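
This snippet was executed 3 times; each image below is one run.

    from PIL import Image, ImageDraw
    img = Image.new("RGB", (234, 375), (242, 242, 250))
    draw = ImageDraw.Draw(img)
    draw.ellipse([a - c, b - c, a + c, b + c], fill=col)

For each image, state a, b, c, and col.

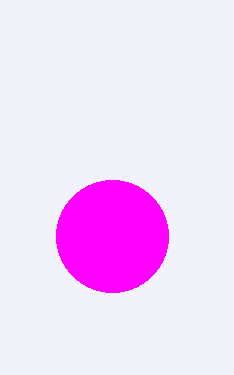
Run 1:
a = 112, b = 236, c = 56, col = 'magenta'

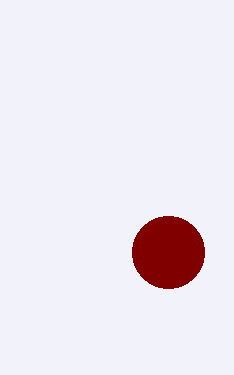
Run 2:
a = 168
b = 252
c = 36
col = 'maroon'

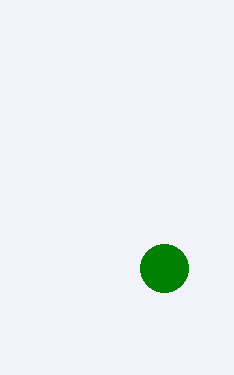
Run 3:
a = 164, b = 268, c = 24, col = 'green'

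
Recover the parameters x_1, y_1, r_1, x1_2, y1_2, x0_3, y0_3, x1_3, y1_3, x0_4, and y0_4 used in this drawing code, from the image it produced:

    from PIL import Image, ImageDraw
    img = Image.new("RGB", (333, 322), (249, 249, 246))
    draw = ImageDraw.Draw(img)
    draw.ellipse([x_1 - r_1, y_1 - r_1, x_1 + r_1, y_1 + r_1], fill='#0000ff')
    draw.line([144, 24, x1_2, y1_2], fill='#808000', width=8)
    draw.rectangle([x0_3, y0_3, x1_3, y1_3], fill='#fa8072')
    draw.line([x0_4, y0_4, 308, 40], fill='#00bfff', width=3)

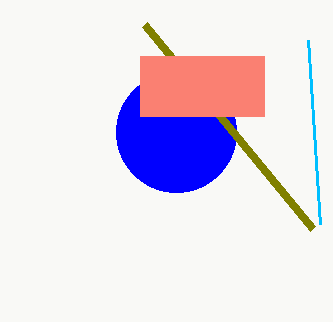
x_1 = 176; y_1 = 132; r_1 = 60; x1_2 = 312; y1_2 = 228; x0_3 = 140; y0_3 = 56; x1_3 = 264; y1_3 = 116; x0_4 = 320; y0_4 = 224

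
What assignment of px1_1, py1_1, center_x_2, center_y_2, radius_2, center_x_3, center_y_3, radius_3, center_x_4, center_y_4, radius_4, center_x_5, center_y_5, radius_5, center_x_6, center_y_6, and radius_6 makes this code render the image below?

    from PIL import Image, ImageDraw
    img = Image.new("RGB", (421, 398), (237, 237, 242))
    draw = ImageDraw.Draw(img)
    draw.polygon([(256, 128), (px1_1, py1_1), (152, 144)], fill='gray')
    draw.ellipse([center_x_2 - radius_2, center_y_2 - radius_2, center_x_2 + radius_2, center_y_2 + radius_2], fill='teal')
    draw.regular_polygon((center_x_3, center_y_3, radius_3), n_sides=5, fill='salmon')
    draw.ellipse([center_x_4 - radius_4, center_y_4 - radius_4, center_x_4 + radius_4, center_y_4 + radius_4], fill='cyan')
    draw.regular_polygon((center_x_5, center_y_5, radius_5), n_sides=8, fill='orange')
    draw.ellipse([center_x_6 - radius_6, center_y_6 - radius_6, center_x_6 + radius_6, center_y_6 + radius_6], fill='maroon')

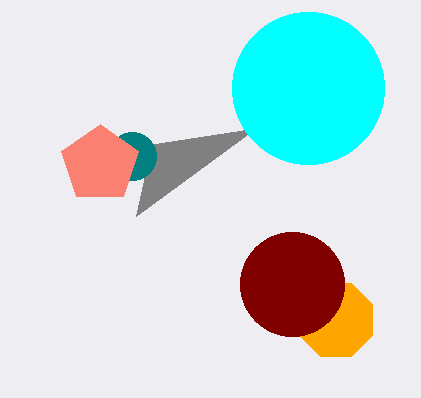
px1_1 = 136
py1_1 = 216
center_x_2 = 132
center_y_2 = 156
radius_2 = 24
center_x_3 = 100
center_y_3 = 164
radius_3 = 40
center_x_4 = 308
center_y_4 = 88
radius_4 = 76
center_x_5 = 336
center_y_5 = 320
radius_5 = 40
center_x_6 = 292
center_y_6 = 284
radius_6 = 52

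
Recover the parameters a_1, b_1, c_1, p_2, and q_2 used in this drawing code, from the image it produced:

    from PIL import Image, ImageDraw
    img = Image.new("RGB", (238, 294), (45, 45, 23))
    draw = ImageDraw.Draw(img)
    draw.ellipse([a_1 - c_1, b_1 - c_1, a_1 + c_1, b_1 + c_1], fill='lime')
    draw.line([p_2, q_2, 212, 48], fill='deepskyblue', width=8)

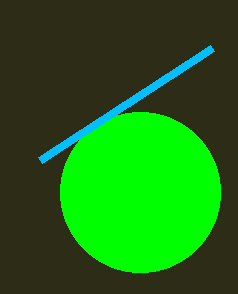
a_1 = 140, b_1 = 192, c_1 = 80, p_2 = 40, q_2 = 160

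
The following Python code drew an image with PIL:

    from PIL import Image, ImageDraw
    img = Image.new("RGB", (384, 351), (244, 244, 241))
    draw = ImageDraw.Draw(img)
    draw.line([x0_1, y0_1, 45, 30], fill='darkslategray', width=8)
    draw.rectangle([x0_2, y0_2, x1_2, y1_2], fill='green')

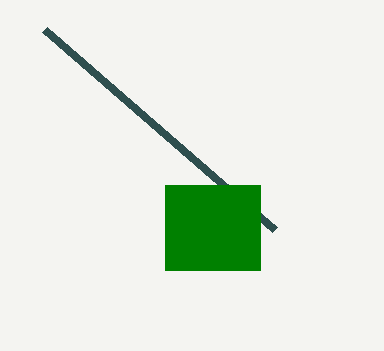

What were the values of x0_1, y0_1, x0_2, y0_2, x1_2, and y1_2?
x0_1 = 275, y0_1 = 230, x0_2 = 165, y0_2 = 185, x1_2 = 260, y1_2 = 270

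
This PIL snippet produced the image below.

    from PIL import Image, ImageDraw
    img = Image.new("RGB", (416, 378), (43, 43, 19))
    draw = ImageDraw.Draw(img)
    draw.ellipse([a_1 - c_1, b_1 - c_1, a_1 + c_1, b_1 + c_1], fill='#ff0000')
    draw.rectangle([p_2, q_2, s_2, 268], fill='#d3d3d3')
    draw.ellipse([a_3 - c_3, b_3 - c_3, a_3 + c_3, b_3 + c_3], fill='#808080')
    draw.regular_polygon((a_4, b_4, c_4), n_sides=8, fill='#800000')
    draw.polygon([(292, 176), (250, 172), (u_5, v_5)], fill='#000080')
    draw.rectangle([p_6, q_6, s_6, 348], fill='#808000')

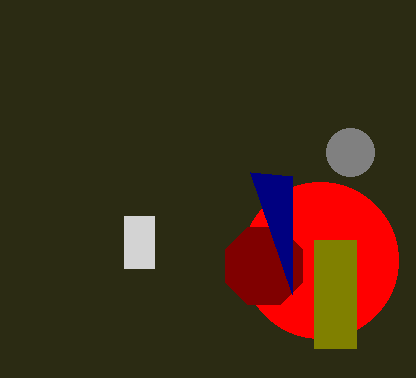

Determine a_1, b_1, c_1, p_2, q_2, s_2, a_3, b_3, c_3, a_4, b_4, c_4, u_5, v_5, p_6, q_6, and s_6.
a_1 = 320, b_1 = 260, c_1 = 78, p_2 = 124, q_2 = 216, s_2 = 154, a_3 = 350, b_3 = 152, c_3 = 24, a_4 = 264, b_4 = 266, c_4 = 42, u_5 = 292, v_5 = 294, p_6 = 314, q_6 = 240, s_6 = 356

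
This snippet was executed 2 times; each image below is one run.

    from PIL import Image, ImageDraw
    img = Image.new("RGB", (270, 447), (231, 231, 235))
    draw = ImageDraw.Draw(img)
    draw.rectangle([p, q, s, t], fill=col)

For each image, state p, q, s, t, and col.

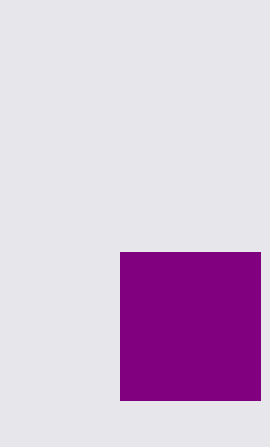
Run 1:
p = 120
q = 252
s = 260
t = 400
col = 'purple'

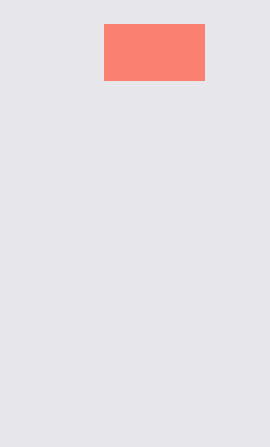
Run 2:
p = 104
q = 24
s = 204
t = 80
col = 'salmon'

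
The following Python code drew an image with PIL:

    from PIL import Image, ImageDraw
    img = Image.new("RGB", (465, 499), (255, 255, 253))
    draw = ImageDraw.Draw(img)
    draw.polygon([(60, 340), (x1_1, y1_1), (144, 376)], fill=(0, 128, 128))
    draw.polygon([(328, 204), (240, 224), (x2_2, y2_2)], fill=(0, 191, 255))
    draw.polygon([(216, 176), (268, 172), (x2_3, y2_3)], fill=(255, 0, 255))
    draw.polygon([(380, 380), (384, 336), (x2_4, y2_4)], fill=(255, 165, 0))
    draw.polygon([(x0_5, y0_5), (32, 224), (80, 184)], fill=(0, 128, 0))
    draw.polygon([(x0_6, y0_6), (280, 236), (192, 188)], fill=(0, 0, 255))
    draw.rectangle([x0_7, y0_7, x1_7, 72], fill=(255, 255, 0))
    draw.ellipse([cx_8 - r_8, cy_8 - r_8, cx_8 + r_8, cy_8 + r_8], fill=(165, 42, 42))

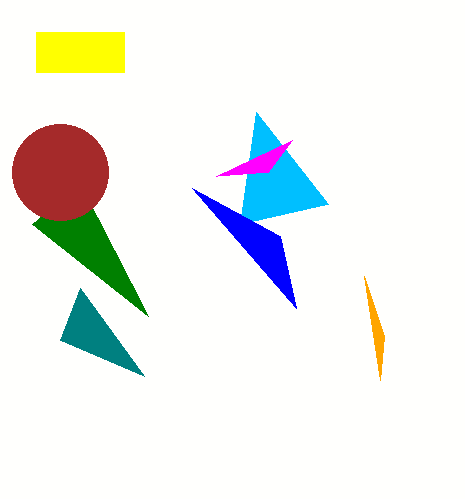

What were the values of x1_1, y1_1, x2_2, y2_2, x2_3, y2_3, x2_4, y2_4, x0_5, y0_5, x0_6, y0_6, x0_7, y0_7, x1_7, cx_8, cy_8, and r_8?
x1_1 = 80
y1_1 = 288
x2_2 = 256
y2_2 = 112
x2_3 = 292
y2_3 = 140
x2_4 = 364
y2_4 = 276
x0_5 = 148
y0_5 = 316
x0_6 = 296
y0_6 = 308
x0_7 = 36
y0_7 = 32
x1_7 = 124
cx_8 = 60
cy_8 = 172
r_8 = 48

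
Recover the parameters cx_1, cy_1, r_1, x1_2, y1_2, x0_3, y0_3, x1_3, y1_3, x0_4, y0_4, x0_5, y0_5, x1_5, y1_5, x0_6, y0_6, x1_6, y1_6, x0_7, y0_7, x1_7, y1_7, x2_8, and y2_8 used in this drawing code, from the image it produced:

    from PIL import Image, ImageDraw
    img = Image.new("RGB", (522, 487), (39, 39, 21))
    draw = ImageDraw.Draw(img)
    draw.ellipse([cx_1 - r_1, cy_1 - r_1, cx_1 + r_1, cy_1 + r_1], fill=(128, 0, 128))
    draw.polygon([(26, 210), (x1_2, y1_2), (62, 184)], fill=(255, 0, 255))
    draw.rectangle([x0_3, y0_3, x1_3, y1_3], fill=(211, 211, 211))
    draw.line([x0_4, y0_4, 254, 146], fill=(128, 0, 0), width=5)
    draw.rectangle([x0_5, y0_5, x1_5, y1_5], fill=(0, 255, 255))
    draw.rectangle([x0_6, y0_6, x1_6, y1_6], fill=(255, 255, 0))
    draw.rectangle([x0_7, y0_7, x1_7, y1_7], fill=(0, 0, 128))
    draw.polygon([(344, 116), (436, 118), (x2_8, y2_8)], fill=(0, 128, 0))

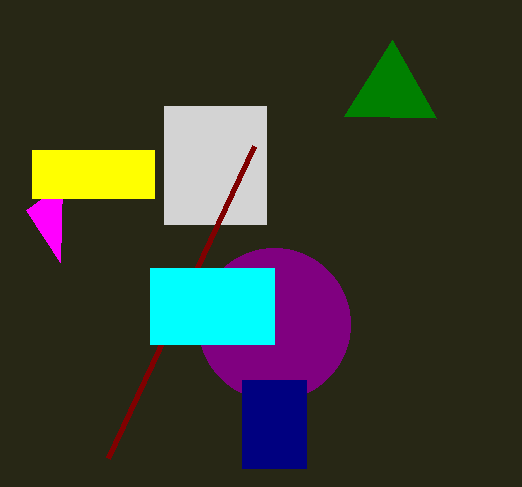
cx_1 = 274, cy_1 = 324, r_1 = 76, x1_2 = 60, y1_2 = 262, x0_3 = 164, y0_3 = 106, x1_3 = 266, y1_3 = 224, x0_4 = 108, y0_4 = 458, x0_5 = 150, y0_5 = 268, x1_5 = 274, y1_5 = 344, x0_6 = 32, y0_6 = 150, x1_6 = 154, y1_6 = 198, x0_7 = 242, y0_7 = 380, x1_7 = 306, y1_7 = 468, x2_8 = 392, y2_8 = 40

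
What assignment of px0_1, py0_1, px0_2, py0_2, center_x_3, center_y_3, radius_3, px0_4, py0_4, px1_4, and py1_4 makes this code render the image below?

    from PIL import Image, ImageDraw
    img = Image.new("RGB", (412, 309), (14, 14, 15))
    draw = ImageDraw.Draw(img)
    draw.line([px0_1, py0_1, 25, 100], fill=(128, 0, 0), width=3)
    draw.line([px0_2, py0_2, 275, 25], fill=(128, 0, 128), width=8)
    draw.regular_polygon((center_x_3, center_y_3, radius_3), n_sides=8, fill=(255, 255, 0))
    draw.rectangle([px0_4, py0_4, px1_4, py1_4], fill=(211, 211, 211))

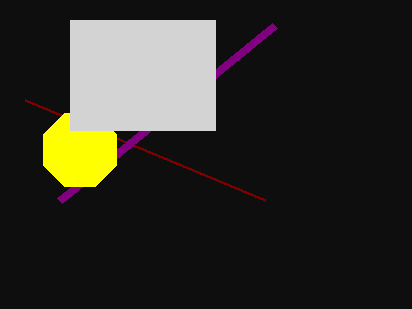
px0_1 = 265, py0_1 = 200, px0_2 = 60, py0_2 = 200, center_x_3 = 80, center_y_3 = 150, radius_3 = 40, px0_4 = 70, py0_4 = 20, px1_4 = 215, py1_4 = 130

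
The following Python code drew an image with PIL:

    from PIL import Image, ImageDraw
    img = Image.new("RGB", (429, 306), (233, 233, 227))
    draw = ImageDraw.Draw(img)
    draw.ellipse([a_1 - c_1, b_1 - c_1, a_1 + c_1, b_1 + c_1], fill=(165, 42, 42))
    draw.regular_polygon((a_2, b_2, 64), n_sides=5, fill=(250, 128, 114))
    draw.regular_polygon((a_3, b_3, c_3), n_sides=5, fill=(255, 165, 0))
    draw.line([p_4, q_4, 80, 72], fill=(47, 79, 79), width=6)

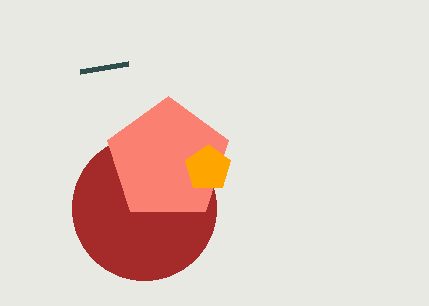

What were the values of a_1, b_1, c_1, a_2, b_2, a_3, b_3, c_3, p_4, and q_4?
a_1 = 144, b_1 = 208, c_1 = 72, a_2 = 168, b_2 = 160, a_3 = 208, b_3 = 168, c_3 = 24, p_4 = 128, q_4 = 64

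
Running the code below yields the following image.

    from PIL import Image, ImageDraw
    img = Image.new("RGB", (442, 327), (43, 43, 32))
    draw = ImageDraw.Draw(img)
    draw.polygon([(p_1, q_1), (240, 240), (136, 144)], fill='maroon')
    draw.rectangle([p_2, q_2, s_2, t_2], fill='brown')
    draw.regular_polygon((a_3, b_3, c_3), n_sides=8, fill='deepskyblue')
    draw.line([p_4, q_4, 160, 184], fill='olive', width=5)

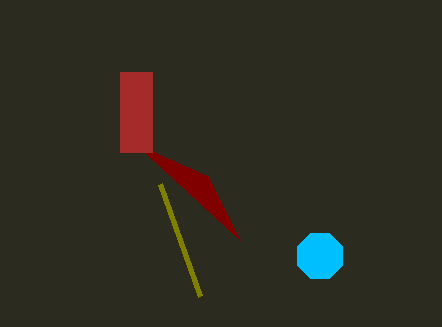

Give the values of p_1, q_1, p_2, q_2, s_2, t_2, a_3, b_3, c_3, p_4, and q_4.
p_1 = 208; q_1 = 176; p_2 = 120; q_2 = 72; s_2 = 152; t_2 = 152; a_3 = 320; b_3 = 256; c_3 = 24; p_4 = 200; q_4 = 296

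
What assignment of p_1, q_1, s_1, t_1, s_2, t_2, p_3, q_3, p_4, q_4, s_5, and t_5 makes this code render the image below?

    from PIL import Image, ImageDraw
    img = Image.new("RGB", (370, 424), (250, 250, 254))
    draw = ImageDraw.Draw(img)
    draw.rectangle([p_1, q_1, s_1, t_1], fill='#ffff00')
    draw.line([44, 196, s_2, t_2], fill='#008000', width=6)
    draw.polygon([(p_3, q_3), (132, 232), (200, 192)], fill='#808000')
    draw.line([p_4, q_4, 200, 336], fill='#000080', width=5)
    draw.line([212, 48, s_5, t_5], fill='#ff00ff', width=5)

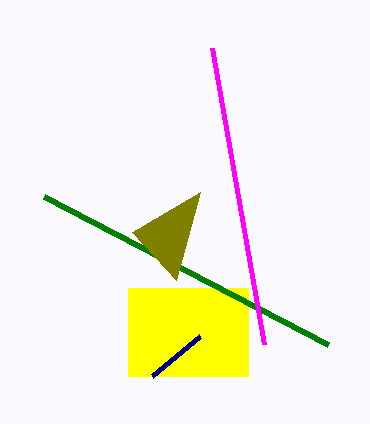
p_1 = 128, q_1 = 288, s_1 = 248, t_1 = 376, s_2 = 328, t_2 = 344, p_3 = 176, q_3 = 280, p_4 = 152, q_4 = 376, s_5 = 264, t_5 = 344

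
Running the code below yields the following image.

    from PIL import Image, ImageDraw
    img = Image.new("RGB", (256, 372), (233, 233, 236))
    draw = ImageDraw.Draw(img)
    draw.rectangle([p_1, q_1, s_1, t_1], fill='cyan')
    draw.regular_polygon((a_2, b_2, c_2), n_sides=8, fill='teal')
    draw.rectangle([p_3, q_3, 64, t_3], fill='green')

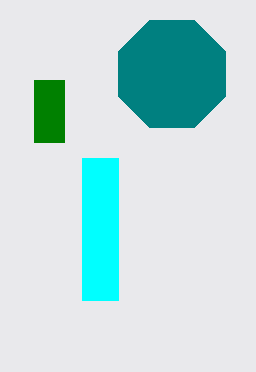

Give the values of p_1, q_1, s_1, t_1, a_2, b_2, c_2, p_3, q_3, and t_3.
p_1 = 82
q_1 = 158
s_1 = 118
t_1 = 300
a_2 = 172
b_2 = 74
c_2 = 58
p_3 = 34
q_3 = 80
t_3 = 142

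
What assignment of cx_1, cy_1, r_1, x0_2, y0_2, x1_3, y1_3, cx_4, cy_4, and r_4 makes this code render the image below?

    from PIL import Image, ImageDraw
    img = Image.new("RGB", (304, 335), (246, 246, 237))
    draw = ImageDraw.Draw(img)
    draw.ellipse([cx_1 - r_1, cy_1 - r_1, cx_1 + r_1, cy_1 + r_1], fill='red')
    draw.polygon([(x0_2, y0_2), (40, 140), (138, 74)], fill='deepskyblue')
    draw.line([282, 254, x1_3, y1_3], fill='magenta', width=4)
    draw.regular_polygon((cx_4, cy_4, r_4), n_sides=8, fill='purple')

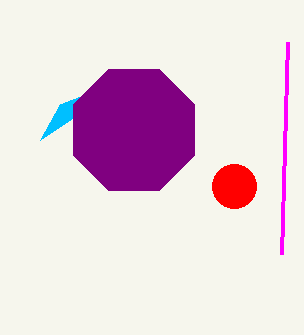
cx_1 = 234
cy_1 = 186
r_1 = 22
x0_2 = 60
y0_2 = 104
x1_3 = 288
y1_3 = 42
cx_4 = 134
cy_4 = 130
r_4 = 66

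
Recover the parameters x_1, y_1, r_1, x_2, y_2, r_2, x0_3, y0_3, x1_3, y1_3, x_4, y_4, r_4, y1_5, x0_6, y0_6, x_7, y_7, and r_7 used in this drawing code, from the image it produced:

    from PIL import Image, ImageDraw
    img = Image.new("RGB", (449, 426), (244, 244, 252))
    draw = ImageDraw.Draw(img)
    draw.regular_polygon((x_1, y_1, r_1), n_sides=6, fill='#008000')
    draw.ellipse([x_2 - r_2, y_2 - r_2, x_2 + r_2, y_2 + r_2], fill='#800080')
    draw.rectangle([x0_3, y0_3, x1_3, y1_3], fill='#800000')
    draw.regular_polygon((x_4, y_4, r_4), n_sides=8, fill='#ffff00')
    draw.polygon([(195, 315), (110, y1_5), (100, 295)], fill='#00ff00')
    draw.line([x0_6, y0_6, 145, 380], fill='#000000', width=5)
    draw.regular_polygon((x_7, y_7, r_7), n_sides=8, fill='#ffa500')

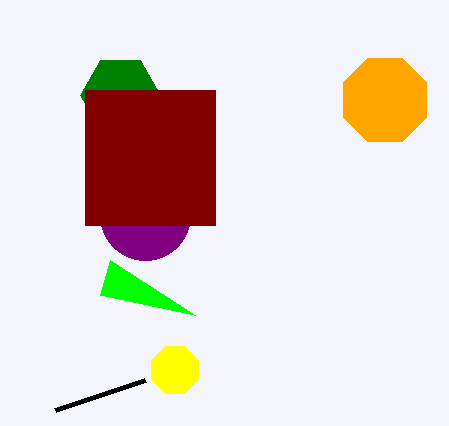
x_1 = 120, y_1 = 95, r_1 = 40, x_2 = 145, y_2 = 215, r_2 = 45, x0_3 = 85, y0_3 = 90, x1_3 = 215, y1_3 = 225, x_4 = 175, y_4 = 370, r_4 = 25, y1_5 = 260, x0_6 = 55, y0_6 = 410, x_7 = 385, y_7 = 100, r_7 = 45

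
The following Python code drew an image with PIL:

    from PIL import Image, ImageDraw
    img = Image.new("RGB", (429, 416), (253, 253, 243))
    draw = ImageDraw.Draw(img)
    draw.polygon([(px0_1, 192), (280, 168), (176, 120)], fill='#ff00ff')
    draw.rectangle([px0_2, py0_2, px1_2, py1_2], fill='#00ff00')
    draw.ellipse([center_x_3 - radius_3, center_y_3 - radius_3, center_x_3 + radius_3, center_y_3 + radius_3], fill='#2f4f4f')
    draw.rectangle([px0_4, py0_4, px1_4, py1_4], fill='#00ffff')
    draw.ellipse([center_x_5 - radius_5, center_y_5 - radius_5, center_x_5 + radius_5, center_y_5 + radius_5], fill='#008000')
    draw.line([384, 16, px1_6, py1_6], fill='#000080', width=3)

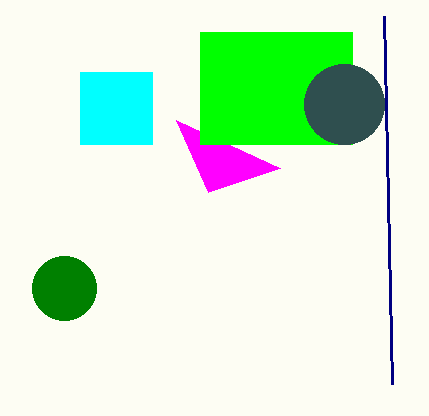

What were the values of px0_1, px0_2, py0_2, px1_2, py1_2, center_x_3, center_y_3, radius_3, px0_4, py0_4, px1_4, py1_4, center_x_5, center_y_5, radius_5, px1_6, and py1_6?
px0_1 = 208, px0_2 = 200, py0_2 = 32, px1_2 = 352, py1_2 = 144, center_x_3 = 344, center_y_3 = 104, radius_3 = 40, px0_4 = 80, py0_4 = 72, px1_4 = 152, py1_4 = 144, center_x_5 = 64, center_y_5 = 288, radius_5 = 32, px1_6 = 392, py1_6 = 384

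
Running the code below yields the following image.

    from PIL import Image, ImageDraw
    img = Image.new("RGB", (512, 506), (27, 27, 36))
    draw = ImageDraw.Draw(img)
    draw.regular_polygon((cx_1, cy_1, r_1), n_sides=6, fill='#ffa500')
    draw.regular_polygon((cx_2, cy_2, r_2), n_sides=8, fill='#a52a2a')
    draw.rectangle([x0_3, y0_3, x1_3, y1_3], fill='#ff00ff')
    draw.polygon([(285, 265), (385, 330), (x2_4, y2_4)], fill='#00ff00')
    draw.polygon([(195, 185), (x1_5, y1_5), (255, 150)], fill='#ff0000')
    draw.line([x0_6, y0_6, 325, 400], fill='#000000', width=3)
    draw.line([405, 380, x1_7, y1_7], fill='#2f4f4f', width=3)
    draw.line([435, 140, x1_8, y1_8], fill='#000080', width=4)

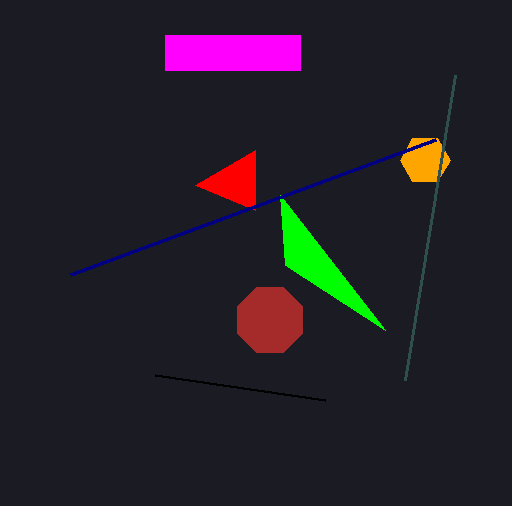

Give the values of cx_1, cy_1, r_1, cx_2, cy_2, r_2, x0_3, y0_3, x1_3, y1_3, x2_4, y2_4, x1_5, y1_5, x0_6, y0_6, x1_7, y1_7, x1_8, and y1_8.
cx_1 = 425; cy_1 = 160; r_1 = 25; cx_2 = 270; cy_2 = 320; r_2 = 35; x0_3 = 165; y0_3 = 35; x1_3 = 300; y1_3 = 70; x2_4 = 280; y2_4 = 195; x1_5 = 255; y1_5 = 210; x0_6 = 155; y0_6 = 375; x1_7 = 455; y1_7 = 75; x1_8 = 70; y1_8 = 275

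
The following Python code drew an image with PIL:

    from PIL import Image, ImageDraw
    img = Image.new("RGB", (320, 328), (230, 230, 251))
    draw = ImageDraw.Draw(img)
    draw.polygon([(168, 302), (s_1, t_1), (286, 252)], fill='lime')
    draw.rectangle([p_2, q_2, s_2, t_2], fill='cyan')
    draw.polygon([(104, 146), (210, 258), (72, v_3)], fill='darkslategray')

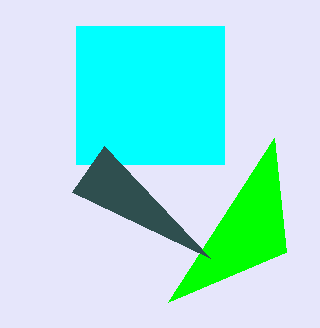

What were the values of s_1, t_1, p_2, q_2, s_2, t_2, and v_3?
s_1 = 274
t_1 = 138
p_2 = 76
q_2 = 26
s_2 = 224
t_2 = 164
v_3 = 192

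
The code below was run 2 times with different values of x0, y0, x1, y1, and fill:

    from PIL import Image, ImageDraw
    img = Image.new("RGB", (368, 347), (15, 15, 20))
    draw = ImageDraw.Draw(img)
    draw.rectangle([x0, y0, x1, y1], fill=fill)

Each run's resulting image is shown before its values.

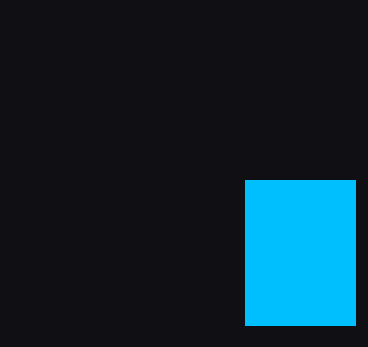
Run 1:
x0 = 245
y0 = 180
x1 = 355
y1 = 325
fill = 'deepskyblue'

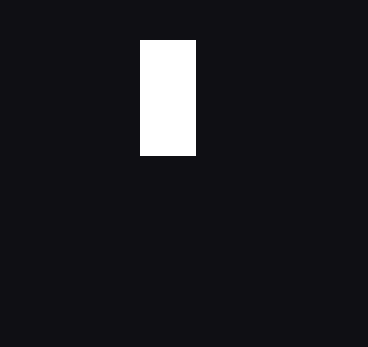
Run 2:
x0 = 140; y0 = 40; x1 = 195; y1 = 155; fill = 'white'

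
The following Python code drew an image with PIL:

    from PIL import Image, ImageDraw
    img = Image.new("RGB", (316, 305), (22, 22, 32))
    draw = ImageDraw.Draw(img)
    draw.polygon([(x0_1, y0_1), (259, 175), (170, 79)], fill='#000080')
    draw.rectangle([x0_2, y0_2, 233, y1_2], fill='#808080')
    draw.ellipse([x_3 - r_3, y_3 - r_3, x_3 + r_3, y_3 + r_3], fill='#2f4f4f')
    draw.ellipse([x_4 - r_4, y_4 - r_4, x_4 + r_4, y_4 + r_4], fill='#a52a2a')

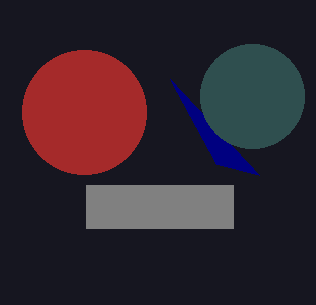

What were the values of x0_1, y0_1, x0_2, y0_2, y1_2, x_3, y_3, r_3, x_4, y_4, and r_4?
x0_1 = 216
y0_1 = 164
x0_2 = 86
y0_2 = 185
y1_2 = 228
x_3 = 252
y_3 = 96
r_3 = 52
x_4 = 84
y_4 = 112
r_4 = 62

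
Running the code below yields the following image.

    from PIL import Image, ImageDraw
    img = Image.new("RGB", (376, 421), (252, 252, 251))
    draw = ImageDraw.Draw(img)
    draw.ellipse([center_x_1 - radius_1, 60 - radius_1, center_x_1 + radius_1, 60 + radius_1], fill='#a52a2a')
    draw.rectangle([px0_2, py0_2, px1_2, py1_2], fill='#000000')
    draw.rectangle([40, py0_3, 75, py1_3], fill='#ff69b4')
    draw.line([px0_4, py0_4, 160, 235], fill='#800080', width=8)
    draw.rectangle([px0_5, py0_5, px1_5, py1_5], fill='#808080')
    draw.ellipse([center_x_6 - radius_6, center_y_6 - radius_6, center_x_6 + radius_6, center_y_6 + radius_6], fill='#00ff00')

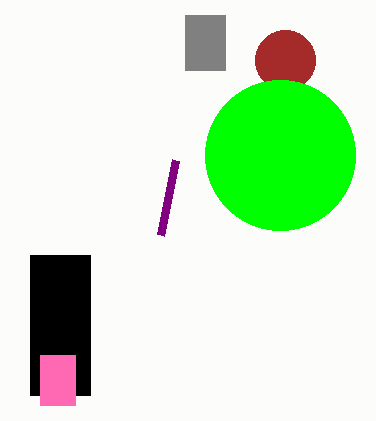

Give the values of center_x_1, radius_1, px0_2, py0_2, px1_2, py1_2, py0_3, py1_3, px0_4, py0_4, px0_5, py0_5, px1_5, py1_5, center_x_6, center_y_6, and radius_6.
center_x_1 = 285, radius_1 = 30, px0_2 = 30, py0_2 = 255, px1_2 = 90, py1_2 = 395, py0_3 = 355, py1_3 = 405, px0_4 = 175, py0_4 = 160, px0_5 = 185, py0_5 = 15, px1_5 = 225, py1_5 = 70, center_x_6 = 280, center_y_6 = 155, radius_6 = 75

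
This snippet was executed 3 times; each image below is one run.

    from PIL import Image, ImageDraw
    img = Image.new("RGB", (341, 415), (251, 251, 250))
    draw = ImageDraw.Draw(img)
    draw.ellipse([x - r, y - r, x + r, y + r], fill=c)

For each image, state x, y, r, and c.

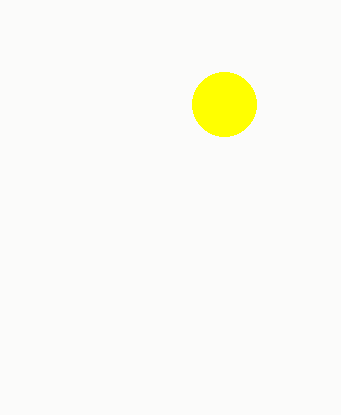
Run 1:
x = 224
y = 104
r = 32
c = 'yellow'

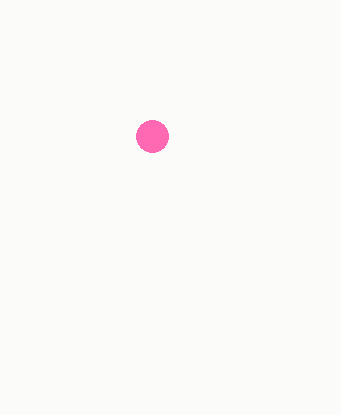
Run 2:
x = 152
y = 136
r = 16
c = 'hotpink'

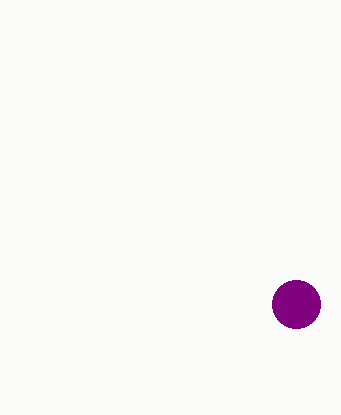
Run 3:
x = 296; y = 304; r = 24; c = 'purple'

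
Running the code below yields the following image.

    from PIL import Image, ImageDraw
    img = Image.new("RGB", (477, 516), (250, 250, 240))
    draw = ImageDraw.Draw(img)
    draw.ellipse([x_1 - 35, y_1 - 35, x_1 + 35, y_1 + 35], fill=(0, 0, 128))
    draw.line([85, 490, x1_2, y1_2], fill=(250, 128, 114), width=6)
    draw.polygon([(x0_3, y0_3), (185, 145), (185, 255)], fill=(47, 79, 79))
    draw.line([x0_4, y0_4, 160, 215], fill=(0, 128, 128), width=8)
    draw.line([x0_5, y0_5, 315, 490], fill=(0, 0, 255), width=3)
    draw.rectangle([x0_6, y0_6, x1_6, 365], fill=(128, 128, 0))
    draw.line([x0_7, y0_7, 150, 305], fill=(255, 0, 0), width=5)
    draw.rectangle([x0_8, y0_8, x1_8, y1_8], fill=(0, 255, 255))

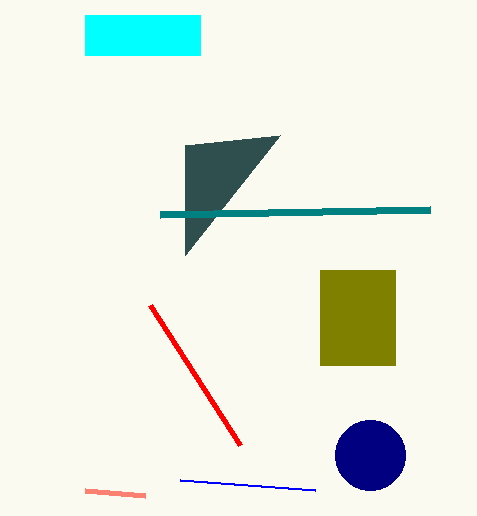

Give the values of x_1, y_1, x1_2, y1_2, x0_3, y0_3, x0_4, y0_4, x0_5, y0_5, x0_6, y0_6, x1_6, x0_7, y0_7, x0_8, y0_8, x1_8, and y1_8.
x_1 = 370
y_1 = 455
x1_2 = 145
y1_2 = 495
x0_3 = 280
y0_3 = 135
x0_4 = 430
y0_4 = 210
x0_5 = 180
y0_5 = 480
x0_6 = 320
y0_6 = 270
x1_6 = 395
x0_7 = 240
y0_7 = 445
x0_8 = 85
y0_8 = 15
x1_8 = 200
y1_8 = 55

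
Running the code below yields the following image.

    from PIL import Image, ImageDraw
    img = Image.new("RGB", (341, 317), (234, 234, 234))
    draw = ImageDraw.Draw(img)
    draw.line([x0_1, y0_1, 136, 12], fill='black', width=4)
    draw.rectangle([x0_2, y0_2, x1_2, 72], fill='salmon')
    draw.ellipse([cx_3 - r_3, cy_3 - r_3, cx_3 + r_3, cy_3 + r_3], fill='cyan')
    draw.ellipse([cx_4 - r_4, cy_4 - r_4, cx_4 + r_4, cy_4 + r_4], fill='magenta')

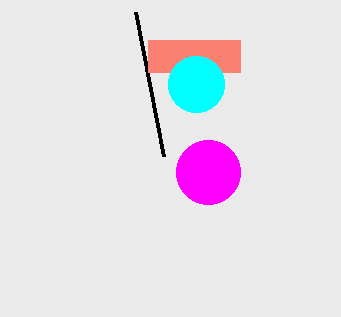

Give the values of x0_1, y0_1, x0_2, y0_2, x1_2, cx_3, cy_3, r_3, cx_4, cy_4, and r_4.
x0_1 = 164; y0_1 = 156; x0_2 = 148; y0_2 = 40; x1_2 = 240; cx_3 = 196; cy_3 = 84; r_3 = 28; cx_4 = 208; cy_4 = 172; r_4 = 32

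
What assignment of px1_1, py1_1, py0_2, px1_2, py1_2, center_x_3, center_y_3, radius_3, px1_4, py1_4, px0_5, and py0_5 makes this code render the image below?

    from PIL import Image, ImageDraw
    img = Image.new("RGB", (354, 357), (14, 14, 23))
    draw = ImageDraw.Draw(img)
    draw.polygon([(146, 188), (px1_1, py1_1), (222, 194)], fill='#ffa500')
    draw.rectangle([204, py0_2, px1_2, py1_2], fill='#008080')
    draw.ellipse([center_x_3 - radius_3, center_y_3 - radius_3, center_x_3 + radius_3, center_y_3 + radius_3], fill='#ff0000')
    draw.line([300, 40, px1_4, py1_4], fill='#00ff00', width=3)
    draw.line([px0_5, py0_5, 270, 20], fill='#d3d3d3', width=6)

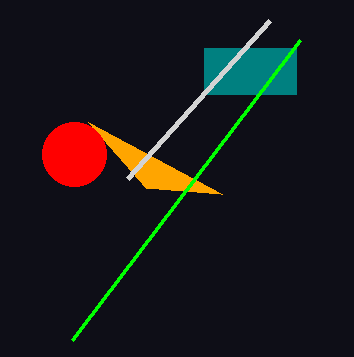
px1_1 = 88
py1_1 = 122
py0_2 = 48
px1_2 = 296
py1_2 = 94
center_x_3 = 74
center_y_3 = 154
radius_3 = 32
px1_4 = 72
py1_4 = 340
px0_5 = 128
py0_5 = 178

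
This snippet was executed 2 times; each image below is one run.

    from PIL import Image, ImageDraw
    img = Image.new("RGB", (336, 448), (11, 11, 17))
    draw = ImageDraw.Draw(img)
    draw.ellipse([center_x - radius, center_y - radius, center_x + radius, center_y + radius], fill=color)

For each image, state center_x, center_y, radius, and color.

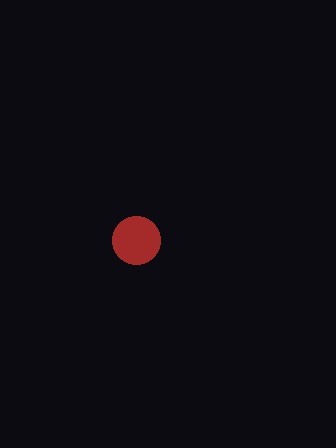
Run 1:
center_x = 136, center_y = 240, radius = 24, color = 'brown'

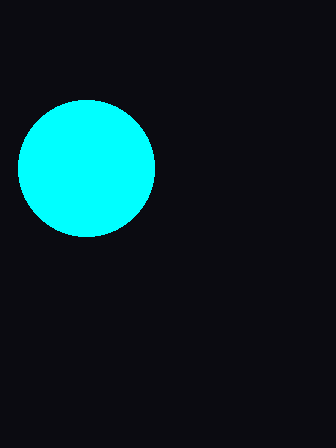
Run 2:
center_x = 86, center_y = 168, radius = 68, color = 'cyan'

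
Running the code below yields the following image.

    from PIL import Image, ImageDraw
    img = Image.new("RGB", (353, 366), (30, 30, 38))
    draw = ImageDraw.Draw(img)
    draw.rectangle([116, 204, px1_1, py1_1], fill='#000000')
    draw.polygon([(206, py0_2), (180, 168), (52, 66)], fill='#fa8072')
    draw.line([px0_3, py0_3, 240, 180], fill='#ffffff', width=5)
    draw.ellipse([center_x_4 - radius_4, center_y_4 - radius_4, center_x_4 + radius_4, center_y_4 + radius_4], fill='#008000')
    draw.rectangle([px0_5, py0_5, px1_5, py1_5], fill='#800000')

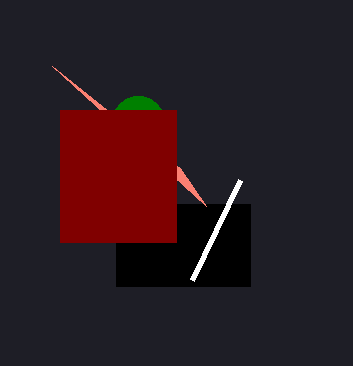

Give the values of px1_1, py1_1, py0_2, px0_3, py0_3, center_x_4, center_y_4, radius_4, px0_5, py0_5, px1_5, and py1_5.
px1_1 = 250
py1_1 = 286
py0_2 = 206
px0_3 = 192
py0_3 = 280
center_x_4 = 138
center_y_4 = 122
radius_4 = 26
px0_5 = 60
py0_5 = 110
px1_5 = 176
py1_5 = 242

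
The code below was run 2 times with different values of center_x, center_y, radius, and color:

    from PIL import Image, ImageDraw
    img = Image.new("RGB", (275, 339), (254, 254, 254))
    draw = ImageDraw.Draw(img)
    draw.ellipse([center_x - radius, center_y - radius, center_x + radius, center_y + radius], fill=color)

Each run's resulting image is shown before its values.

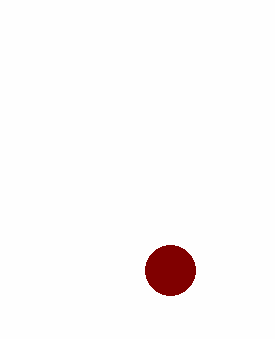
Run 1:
center_x = 170, center_y = 270, radius = 25, color = 'maroon'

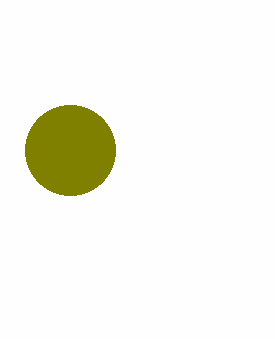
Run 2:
center_x = 70; center_y = 150; radius = 45; color = 'olive'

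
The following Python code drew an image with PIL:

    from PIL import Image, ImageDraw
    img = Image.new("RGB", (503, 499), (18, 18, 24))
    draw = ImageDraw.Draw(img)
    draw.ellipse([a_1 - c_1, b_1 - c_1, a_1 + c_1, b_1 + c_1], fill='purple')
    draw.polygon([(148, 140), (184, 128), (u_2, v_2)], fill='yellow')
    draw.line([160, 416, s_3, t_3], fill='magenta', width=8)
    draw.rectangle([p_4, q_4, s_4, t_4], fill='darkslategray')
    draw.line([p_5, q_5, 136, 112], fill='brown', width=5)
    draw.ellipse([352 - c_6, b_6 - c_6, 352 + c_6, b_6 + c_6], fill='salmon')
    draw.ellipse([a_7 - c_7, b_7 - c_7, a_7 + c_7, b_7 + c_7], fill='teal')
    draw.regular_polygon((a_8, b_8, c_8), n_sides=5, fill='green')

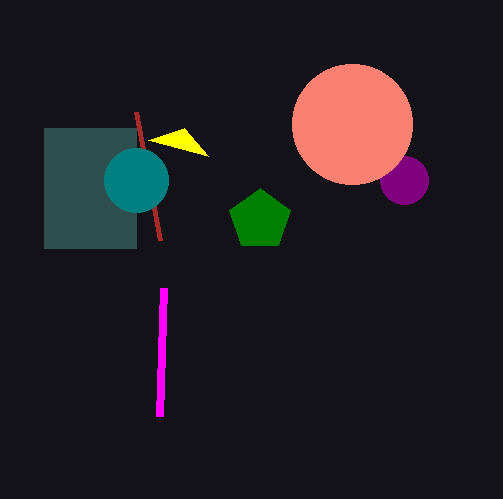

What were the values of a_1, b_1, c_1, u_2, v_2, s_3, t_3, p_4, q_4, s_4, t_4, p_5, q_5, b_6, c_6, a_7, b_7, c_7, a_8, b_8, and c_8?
a_1 = 404; b_1 = 180; c_1 = 24; u_2 = 208; v_2 = 156; s_3 = 164; t_3 = 288; p_4 = 44; q_4 = 128; s_4 = 136; t_4 = 248; p_5 = 160; q_5 = 240; b_6 = 124; c_6 = 60; a_7 = 136; b_7 = 180; c_7 = 32; a_8 = 260; b_8 = 220; c_8 = 32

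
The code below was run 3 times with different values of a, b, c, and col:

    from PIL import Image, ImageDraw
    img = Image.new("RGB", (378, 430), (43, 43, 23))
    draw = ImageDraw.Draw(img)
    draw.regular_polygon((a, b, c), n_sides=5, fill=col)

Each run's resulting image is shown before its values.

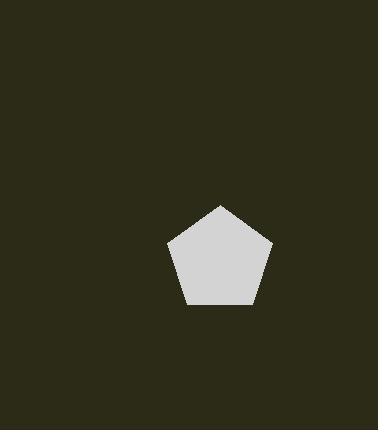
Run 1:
a = 220, b = 260, c = 55, col = 'lightgray'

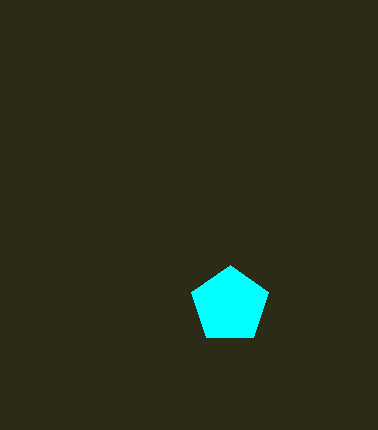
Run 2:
a = 230
b = 305
c = 40
col = 'cyan'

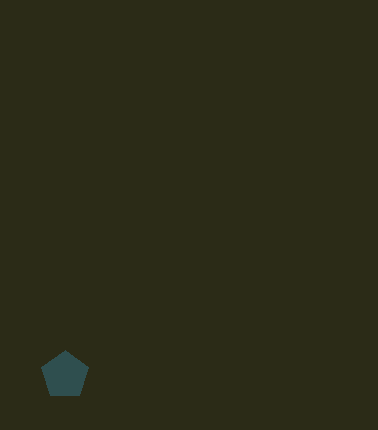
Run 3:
a = 65
b = 375
c = 25
col = 'darkslategray'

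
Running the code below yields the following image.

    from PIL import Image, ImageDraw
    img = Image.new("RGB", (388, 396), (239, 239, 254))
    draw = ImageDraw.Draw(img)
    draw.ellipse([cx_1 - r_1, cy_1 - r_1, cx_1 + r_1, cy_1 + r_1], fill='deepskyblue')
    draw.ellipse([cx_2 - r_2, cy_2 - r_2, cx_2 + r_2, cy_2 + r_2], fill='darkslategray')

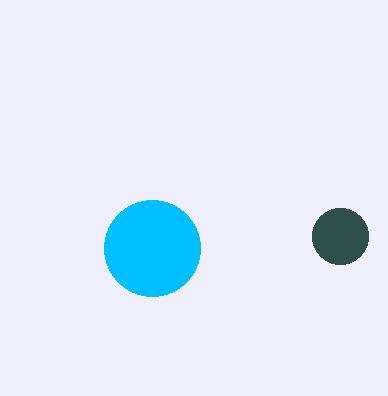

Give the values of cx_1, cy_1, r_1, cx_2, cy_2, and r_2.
cx_1 = 152, cy_1 = 248, r_1 = 48, cx_2 = 340, cy_2 = 236, r_2 = 28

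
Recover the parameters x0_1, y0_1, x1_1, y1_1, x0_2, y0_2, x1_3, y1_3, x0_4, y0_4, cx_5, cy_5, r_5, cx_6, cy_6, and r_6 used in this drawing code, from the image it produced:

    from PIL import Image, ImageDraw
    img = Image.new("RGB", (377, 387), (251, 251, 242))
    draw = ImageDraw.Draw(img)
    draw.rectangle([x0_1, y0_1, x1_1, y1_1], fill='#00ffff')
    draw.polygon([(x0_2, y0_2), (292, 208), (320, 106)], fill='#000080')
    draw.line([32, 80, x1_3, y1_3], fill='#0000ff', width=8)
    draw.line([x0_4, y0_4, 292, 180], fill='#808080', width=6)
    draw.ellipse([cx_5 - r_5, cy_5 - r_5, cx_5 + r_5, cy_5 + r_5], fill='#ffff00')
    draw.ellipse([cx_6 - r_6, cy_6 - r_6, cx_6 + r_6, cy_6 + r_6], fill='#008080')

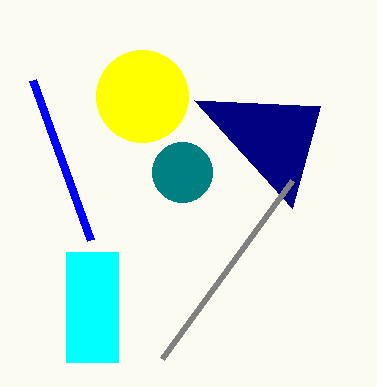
x0_1 = 66
y0_1 = 252
x1_1 = 118
y1_1 = 362
x0_2 = 194
y0_2 = 100
x1_3 = 90
y1_3 = 240
x0_4 = 162
y0_4 = 358
cx_5 = 142
cy_5 = 96
r_5 = 46
cx_6 = 182
cy_6 = 172
r_6 = 30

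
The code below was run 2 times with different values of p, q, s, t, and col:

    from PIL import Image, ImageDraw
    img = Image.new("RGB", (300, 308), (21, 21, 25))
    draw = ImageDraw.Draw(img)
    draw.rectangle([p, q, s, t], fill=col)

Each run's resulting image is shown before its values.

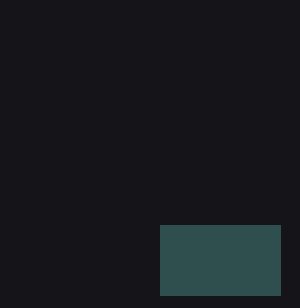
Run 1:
p = 160, q = 225, s = 280, t = 295, col = 'darkslategray'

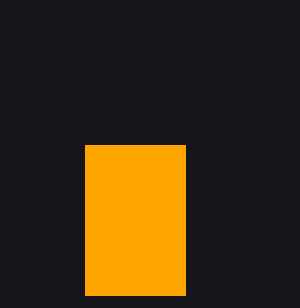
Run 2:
p = 85
q = 145
s = 185
t = 295
col = 'orange'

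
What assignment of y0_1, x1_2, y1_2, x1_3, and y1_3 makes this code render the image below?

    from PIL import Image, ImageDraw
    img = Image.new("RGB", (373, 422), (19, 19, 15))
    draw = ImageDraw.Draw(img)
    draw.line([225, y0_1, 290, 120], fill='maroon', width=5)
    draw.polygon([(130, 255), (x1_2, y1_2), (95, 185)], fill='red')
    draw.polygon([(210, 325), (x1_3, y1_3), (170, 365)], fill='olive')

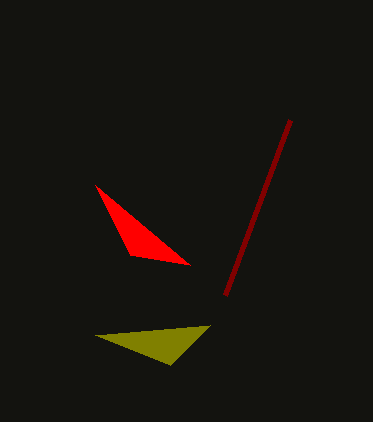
y0_1 = 295; x1_2 = 190; y1_2 = 265; x1_3 = 95; y1_3 = 335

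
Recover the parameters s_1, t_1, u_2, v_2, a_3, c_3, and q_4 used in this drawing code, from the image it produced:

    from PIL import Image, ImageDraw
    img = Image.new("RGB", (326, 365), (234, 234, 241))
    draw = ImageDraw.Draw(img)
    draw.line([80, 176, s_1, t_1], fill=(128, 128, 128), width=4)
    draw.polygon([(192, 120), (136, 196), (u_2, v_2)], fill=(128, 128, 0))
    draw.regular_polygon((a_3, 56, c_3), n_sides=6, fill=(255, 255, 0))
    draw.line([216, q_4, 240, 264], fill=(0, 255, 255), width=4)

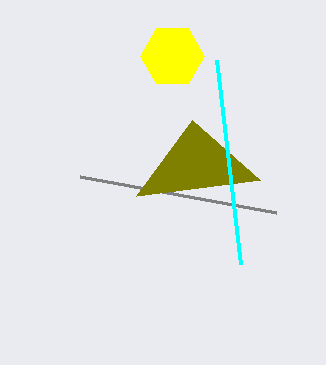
s_1 = 276, t_1 = 212, u_2 = 260, v_2 = 180, a_3 = 172, c_3 = 32, q_4 = 60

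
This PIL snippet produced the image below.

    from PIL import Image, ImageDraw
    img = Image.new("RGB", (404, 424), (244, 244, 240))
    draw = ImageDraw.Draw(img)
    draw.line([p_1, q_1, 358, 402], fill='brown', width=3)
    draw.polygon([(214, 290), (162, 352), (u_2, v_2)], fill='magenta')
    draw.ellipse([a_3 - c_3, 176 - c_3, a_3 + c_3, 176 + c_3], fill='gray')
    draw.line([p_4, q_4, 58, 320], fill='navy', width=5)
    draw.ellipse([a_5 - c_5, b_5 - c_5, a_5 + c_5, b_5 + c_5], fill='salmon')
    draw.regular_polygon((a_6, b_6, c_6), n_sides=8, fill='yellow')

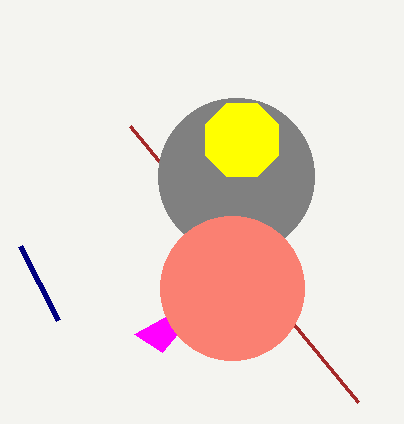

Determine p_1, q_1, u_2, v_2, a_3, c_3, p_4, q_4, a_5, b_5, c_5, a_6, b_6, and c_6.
p_1 = 130
q_1 = 126
u_2 = 134
v_2 = 334
a_3 = 236
c_3 = 78
p_4 = 20
q_4 = 246
a_5 = 232
b_5 = 288
c_5 = 72
a_6 = 242
b_6 = 140
c_6 = 40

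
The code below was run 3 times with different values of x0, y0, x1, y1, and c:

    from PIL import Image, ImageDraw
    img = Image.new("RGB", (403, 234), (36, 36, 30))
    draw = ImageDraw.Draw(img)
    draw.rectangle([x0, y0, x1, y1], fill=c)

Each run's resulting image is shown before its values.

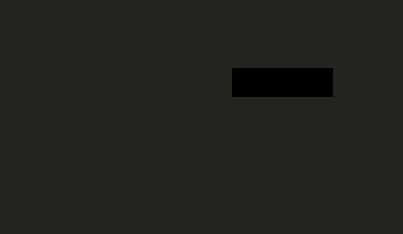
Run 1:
x0 = 232; y0 = 68; x1 = 332; y1 = 96; c = 'black'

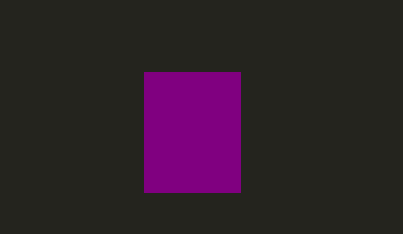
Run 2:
x0 = 144, y0 = 72, x1 = 240, y1 = 192, c = 'purple'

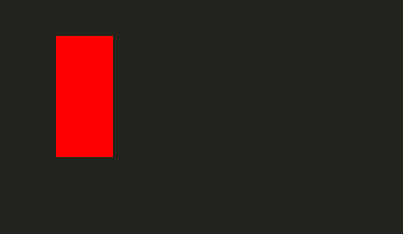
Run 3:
x0 = 56, y0 = 36, x1 = 112, y1 = 156, c = 'red'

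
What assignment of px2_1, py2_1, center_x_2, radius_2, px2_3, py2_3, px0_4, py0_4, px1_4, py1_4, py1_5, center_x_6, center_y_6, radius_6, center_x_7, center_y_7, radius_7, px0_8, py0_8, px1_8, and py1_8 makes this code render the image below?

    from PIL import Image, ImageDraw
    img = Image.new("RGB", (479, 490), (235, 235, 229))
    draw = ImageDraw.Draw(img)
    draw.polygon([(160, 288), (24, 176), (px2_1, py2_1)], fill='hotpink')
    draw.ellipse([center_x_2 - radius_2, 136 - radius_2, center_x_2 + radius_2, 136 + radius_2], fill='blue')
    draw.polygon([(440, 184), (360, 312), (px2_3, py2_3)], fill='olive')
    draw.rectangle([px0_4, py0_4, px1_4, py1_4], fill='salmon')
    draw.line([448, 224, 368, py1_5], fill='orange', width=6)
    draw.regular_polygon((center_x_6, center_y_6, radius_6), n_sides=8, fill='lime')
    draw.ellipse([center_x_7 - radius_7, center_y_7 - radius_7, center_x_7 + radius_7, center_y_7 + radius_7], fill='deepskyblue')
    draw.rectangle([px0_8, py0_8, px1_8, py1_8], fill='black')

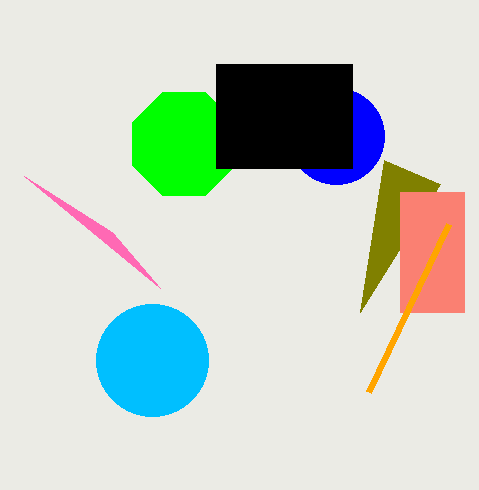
px2_1 = 112, py2_1 = 232, center_x_2 = 336, radius_2 = 48, px2_3 = 384, py2_3 = 160, px0_4 = 400, py0_4 = 192, px1_4 = 464, py1_4 = 312, py1_5 = 392, center_x_6 = 184, center_y_6 = 144, radius_6 = 56, center_x_7 = 152, center_y_7 = 360, radius_7 = 56, px0_8 = 216, py0_8 = 64, px1_8 = 352, py1_8 = 168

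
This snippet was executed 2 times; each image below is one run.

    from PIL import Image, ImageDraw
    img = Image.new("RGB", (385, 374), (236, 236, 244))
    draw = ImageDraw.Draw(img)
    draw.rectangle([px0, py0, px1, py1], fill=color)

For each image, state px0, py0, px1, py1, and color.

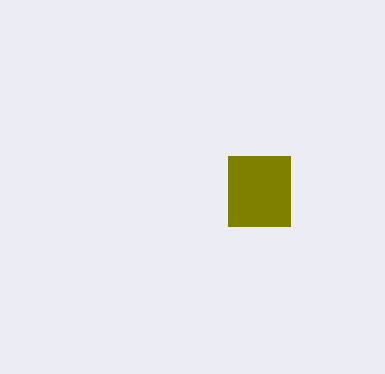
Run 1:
px0 = 228, py0 = 156, px1 = 290, py1 = 226, color = 'olive'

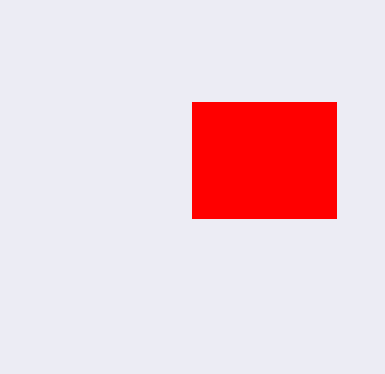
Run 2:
px0 = 192; py0 = 102; px1 = 336; py1 = 218; color = 'red'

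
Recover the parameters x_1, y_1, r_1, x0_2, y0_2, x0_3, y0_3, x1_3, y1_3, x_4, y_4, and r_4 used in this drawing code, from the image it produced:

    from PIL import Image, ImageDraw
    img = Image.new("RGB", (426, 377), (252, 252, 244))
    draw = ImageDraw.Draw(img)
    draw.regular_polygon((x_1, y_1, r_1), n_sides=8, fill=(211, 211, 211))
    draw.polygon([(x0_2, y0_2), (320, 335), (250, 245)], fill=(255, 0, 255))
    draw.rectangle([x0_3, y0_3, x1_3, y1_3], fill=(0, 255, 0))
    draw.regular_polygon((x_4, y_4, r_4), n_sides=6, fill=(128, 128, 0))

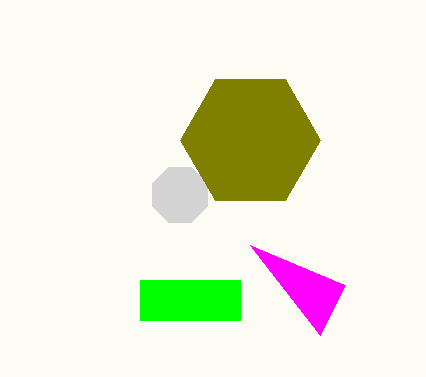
x_1 = 180
y_1 = 195
r_1 = 30
x0_2 = 345
y0_2 = 285
x0_3 = 140
y0_3 = 280
x1_3 = 240
y1_3 = 320
x_4 = 250
y_4 = 140
r_4 = 70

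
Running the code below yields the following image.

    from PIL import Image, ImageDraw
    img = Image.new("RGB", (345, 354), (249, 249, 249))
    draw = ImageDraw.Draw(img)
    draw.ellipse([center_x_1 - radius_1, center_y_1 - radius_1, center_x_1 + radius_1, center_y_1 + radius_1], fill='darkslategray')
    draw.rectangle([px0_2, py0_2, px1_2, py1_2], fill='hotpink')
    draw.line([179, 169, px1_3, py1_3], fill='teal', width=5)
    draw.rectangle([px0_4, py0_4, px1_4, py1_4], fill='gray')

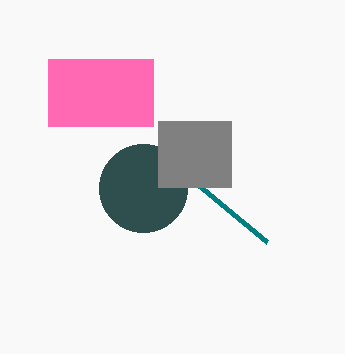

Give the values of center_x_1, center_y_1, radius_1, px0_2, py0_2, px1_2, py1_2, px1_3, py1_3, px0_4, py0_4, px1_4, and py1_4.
center_x_1 = 143, center_y_1 = 188, radius_1 = 44, px0_2 = 48, py0_2 = 59, px1_2 = 153, py1_2 = 126, px1_3 = 267, py1_3 = 242, px0_4 = 158, py0_4 = 121, px1_4 = 231, py1_4 = 187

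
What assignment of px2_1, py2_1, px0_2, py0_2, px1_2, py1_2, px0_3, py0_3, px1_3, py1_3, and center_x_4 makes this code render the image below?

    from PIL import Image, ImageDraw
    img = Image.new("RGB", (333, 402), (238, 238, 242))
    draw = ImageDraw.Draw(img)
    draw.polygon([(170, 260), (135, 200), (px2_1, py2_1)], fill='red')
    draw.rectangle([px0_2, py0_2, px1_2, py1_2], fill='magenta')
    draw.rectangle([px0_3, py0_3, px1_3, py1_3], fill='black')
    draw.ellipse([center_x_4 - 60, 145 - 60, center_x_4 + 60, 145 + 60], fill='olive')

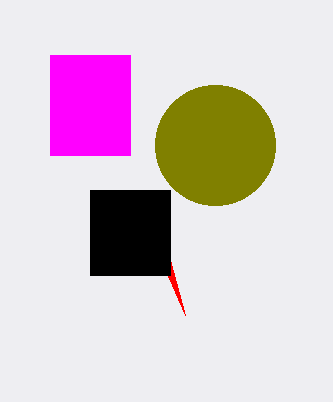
px2_1 = 185, py2_1 = 315, px0_2 = 50, py0_2 = 55, px1_2 = 130, py1_2 = 155, px0_3 = 90, py0_3 = 190, px1_3 = 170, py1_3 = 275, center_x_4 = 215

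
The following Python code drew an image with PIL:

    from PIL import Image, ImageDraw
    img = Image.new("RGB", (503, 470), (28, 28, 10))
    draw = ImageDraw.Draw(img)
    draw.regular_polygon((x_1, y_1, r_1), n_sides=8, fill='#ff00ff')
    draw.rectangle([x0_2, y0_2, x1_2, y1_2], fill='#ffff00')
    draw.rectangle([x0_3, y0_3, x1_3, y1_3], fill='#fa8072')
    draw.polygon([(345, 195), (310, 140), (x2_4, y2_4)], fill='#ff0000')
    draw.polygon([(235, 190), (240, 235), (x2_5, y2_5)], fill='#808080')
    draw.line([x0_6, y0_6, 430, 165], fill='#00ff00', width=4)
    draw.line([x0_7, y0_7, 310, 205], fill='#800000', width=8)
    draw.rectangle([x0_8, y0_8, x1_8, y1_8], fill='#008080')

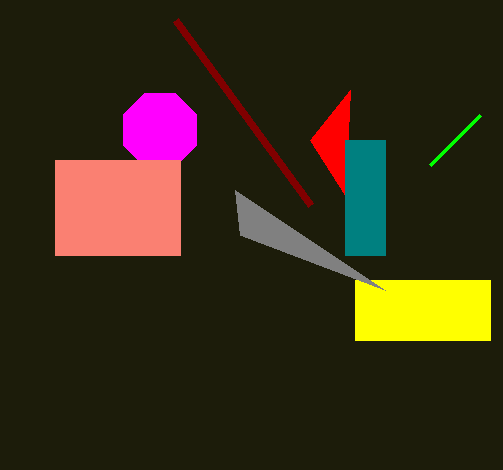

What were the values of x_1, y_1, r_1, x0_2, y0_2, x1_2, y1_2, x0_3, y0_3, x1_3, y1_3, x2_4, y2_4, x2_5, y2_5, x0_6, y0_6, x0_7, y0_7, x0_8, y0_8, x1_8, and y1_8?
x_1 = 160
y_1 = 130
r_1 = 40
x0_2 = 355
y0_2 = 280
x1_2 = 490
y1_2 = 340
x0_3 = 55
y0_3 = 160
x1_3 = 180
y1_3 = 255
x2_4 = 350
y2_4 = 90
x2_5 = 385
y2_5 = 290
x0_6 = 480
y0_6 = 115
x0_7 = 175
y0_7 = 20
x0_8 = 345
y0_8 = 140
x1_8 = 385
y1_8 = 255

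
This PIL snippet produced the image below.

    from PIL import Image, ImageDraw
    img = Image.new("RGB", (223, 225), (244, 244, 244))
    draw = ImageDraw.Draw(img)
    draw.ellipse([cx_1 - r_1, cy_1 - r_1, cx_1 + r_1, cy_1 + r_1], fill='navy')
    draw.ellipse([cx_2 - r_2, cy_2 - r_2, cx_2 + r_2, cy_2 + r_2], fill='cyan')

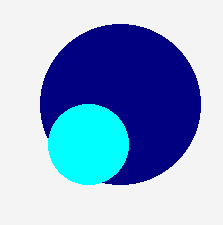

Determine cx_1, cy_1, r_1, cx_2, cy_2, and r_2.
cx_1 = 120; cy_1 = 104; r_1 = 80; cx_2 = 88; cy_2 = 144; r_2 = 40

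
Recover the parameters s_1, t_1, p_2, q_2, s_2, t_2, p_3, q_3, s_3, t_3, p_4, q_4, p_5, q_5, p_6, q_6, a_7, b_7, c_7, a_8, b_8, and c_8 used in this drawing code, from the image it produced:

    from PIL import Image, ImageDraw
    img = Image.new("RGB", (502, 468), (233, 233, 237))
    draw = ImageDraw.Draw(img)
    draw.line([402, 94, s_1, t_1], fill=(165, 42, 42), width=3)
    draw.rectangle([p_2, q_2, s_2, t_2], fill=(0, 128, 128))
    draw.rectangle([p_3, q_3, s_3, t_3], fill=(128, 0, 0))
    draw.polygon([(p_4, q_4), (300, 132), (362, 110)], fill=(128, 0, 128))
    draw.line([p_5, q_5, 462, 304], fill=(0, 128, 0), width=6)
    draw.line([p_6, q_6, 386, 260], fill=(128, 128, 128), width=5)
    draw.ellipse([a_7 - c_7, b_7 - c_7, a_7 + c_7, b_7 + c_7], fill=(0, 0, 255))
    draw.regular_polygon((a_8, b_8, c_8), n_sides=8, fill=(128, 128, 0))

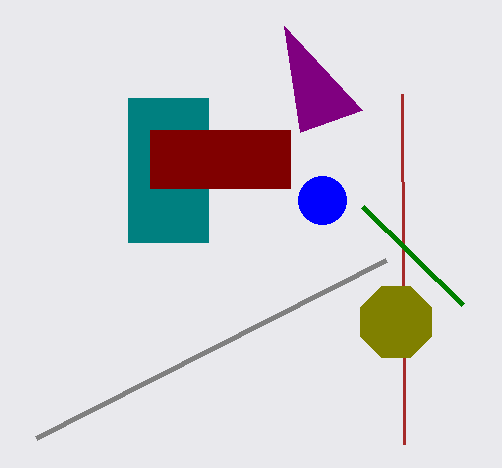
s_1 = 404; t_1 = 444; p_2 = 128; q_2 = 98; s_2 = 208; t_2 = 242; p_3 = 150; q_3 = 130; s_3 = 290; t_3 = 188; p_4 = 284; q_4 = 26; p_5 = 362; q_5 = 206; p_6 = 36; q_6 = 438; a_7 = 322; b_7 = 200; c_7 = 24; a_8 = 396; b_8 = 322; c_8 = 38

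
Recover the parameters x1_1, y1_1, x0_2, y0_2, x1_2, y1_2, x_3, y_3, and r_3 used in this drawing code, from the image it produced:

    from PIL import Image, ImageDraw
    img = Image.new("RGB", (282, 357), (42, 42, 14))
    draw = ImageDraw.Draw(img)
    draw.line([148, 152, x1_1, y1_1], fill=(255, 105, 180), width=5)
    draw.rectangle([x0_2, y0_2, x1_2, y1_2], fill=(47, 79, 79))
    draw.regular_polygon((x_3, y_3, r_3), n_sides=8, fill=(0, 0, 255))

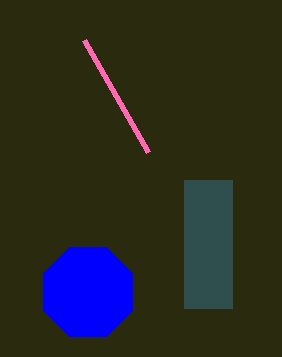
x1_1 = 84
y1_1 = 40
x0_2 = 184
y0_2 = 180
x1_2 = 232
y1_2 = 308
x_3 = 88
y_3 = 292
r_3 = 48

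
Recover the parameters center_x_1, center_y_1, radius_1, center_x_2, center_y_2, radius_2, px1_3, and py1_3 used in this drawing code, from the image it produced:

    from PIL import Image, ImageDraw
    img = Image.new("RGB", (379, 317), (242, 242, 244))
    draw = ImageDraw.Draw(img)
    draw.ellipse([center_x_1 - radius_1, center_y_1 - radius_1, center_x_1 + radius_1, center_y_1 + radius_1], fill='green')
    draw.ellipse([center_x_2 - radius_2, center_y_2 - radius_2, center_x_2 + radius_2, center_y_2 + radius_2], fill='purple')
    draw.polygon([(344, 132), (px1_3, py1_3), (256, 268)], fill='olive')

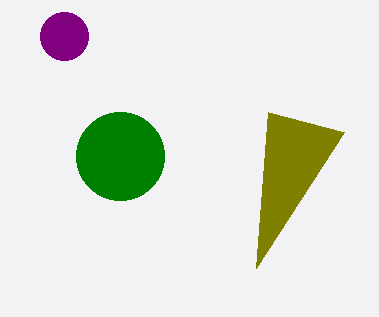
center_x_1 = 120; center_y_1 = 156; radius_1 = 44; center_x_2 = 64; center_y_2 = 36; radius_2 = 24; px1_3 = 268; py1_3 = 112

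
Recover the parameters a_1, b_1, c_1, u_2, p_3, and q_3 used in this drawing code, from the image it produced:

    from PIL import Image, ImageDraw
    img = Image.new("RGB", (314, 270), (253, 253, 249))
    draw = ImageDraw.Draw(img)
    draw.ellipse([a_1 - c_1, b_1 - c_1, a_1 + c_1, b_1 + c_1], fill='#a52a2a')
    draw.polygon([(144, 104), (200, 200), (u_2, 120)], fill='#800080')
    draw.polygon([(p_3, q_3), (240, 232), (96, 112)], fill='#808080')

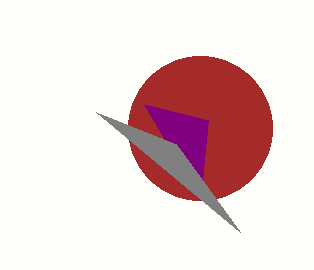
a_1 = 200, b_1 = 128, c_1 = 72, u_2 = 208, p_3 = 176, q_3 = 144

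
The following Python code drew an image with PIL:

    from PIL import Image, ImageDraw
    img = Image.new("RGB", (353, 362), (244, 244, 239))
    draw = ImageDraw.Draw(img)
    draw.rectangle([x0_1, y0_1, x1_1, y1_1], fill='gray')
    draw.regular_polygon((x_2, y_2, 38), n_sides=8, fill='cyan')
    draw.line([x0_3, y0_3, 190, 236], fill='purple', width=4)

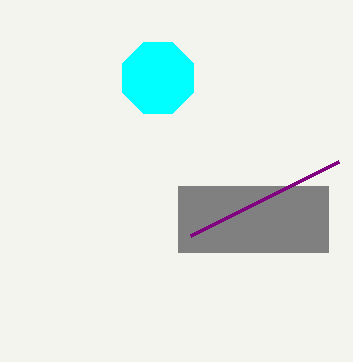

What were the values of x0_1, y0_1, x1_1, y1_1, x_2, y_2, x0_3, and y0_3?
x0_1 = 178, y0_1 = 186, x1_1 = 328, y1_1 = 252, x_2 = 158, y_2 = 78, x0_3 = 338, y0_3 = 162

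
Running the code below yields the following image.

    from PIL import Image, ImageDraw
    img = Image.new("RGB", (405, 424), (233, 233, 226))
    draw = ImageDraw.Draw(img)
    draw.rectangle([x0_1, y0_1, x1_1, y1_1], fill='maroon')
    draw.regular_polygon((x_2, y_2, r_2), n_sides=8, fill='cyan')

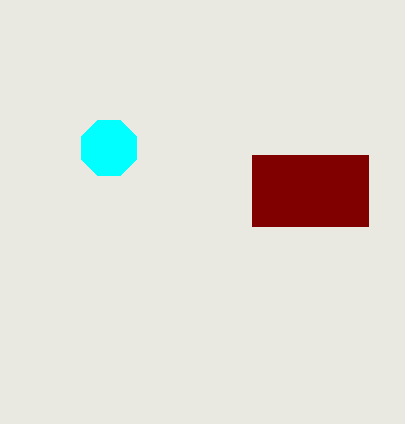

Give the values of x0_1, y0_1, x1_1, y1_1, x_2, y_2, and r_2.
x0_1 = 252
y0_1 = 155
x1_1 = 368
y1_1 = 226
x_2 = 109
y_2 = 148
r_2 = 30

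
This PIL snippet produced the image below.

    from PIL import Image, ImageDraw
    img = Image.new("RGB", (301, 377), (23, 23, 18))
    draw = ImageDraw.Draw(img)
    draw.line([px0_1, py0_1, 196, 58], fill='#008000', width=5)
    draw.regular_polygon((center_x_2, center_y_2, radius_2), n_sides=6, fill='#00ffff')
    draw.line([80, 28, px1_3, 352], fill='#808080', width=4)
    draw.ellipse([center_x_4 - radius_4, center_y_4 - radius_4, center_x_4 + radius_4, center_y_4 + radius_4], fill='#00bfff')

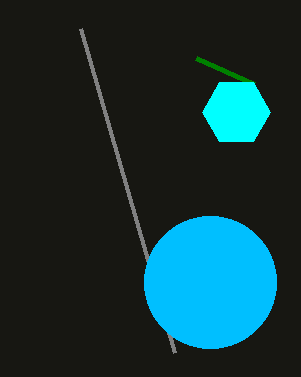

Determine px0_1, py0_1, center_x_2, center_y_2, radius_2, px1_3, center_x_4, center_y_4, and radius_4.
px0_1 = 254
py0_1 = 84
center_x_2 = 236
center_y_2 = 112
radius_2 = 34
px1_3 = 174
center_x_4 = 210
center_y_4 = 282
radius_4 = 66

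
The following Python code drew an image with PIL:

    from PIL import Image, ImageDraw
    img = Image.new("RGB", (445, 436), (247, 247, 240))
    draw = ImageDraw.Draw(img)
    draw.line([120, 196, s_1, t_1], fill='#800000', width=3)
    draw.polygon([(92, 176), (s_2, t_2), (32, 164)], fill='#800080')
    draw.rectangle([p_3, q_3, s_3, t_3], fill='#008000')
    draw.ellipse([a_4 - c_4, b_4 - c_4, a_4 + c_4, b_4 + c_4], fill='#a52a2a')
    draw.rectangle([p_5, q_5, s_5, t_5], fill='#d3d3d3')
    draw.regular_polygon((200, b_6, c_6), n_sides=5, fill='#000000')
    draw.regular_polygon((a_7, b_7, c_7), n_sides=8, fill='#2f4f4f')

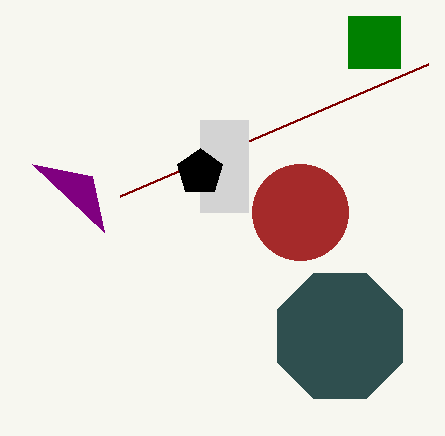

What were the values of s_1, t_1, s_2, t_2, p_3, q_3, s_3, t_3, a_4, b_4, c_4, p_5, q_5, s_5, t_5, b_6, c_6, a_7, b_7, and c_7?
s_1 = 428
t_1 = 64
s_2 = 104
t_2 = 232
p_3 = 348
q_3 = 16
s_3 = 400
t_3 = 68
a_4 = 300
b_4 = 212
c_4 = 48
p_5 = 200
q_5 = 120
s_5 = 248
t_5 = 212
b_6 = 172
c_6 = 24
a_7 = 340
b_7 = 336
c_7 = 68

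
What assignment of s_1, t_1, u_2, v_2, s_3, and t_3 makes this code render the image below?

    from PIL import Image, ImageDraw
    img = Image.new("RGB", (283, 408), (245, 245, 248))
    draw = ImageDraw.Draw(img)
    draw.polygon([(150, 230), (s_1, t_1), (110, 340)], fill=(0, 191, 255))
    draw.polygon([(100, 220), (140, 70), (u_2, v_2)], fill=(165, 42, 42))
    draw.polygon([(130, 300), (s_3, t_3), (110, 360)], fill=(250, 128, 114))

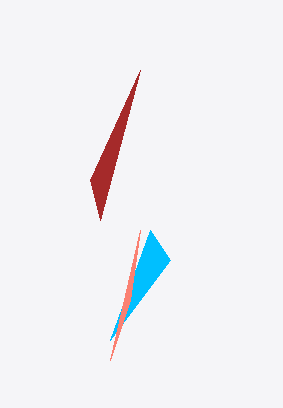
s_1 = 170
t_1 = 260
u_2 = 90
v_2 = 180
s_3 = 140
t_3 = 230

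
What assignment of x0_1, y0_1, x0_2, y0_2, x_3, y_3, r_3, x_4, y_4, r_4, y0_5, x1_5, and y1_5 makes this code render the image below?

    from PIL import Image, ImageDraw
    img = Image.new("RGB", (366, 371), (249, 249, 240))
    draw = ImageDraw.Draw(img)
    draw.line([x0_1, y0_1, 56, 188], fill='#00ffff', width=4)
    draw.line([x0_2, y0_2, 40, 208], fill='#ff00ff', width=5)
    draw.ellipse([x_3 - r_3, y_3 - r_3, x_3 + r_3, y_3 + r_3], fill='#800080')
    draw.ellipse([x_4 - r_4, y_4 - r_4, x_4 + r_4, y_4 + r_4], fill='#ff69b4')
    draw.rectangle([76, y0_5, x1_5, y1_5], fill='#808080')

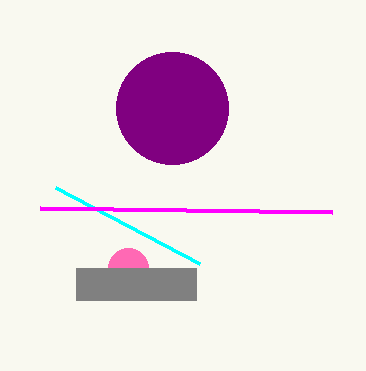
x0_1 = 200
y0_1 = 264
x0_2 = 332
y0_2 = 212
x_3 = 172
y_3 = 108
r_3 = 56
x_4 = 128
y_4 = 268
r_4 = 20
y0_5 = 268
x1_5 = 196
y1_5 = 300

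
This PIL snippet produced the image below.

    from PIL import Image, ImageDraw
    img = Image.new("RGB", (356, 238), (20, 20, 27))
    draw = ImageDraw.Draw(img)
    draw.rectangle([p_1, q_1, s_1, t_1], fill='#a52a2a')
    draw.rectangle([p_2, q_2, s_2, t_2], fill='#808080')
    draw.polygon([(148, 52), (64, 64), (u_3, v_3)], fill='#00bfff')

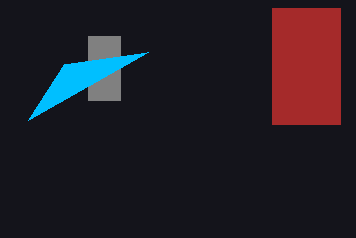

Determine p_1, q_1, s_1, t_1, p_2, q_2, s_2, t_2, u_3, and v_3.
p_1 = 272; q_1 = 8; s_1 = 340; t_1 = 124; p_2 = 88; q_2 = 36; s_2 = 120; t_2 = 100; u_3 = 28; v_3 = 120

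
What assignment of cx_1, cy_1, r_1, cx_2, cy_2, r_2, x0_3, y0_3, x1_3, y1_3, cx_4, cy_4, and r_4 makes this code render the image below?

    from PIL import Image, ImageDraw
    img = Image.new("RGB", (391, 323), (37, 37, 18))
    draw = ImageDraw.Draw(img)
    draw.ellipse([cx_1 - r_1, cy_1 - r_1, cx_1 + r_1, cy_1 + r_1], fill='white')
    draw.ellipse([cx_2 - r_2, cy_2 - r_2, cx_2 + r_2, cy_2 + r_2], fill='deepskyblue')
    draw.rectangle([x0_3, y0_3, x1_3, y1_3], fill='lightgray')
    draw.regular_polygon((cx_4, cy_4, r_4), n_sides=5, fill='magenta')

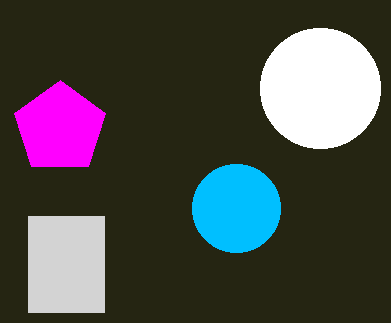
cx_1 = 320
cy_1 = 88
r_1 = 60
cx_2 = 236
cy_2 = 208
r_2 = 44
x0_3 = 28
y0_3 = 216
x1_3 = 104
y1_3 = 312
cx_4 = 60
cy_4 = 128
r_4 = 48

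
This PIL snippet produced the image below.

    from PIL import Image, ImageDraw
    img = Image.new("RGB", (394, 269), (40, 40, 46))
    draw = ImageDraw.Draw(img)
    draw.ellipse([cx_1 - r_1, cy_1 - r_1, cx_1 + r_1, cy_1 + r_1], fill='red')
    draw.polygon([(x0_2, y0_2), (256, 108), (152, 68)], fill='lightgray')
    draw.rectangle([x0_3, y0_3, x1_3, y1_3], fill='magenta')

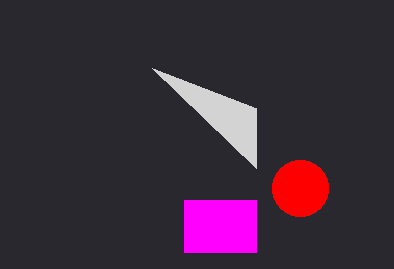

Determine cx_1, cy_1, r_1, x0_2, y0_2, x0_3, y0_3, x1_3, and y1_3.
cx_1 = 300, cy_1 = 188, r_1 = 28, x0_2 = 256, y0_2 = 168, x0_3 = 184, y0_3 = 200, x1_3 = 256, y1_3 = 252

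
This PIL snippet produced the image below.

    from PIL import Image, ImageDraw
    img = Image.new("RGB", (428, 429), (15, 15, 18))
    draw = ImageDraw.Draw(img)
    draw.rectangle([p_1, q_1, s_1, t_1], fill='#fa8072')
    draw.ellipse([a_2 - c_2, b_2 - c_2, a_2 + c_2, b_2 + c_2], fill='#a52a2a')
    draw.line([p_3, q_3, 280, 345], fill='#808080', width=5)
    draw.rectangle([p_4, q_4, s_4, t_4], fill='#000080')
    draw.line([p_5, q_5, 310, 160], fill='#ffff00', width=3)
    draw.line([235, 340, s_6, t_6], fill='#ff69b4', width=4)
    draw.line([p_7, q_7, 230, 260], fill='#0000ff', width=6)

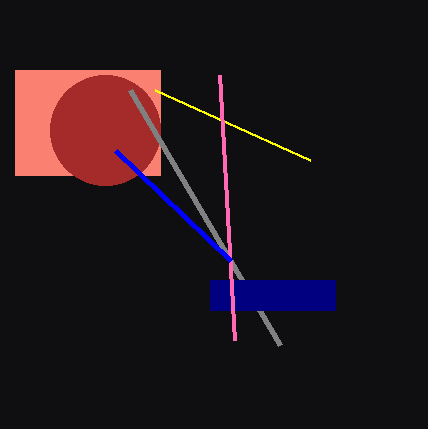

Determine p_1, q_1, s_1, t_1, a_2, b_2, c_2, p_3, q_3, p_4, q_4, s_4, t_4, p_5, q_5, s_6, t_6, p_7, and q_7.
p_1 = 15
q_1 = 70
s_1 = 160
t_1 = 175
a_2 = 105
b_2 = 130
c_2 = 55
p_3 = 130
q_3 = 90
p_4 = 210
q_4 = 280
s_4 = 335
t_4 = 310
p_5 = 155
q_5 = 90
s_6 = 220
t_6 = 75
p_7 = 115
q_7 = 150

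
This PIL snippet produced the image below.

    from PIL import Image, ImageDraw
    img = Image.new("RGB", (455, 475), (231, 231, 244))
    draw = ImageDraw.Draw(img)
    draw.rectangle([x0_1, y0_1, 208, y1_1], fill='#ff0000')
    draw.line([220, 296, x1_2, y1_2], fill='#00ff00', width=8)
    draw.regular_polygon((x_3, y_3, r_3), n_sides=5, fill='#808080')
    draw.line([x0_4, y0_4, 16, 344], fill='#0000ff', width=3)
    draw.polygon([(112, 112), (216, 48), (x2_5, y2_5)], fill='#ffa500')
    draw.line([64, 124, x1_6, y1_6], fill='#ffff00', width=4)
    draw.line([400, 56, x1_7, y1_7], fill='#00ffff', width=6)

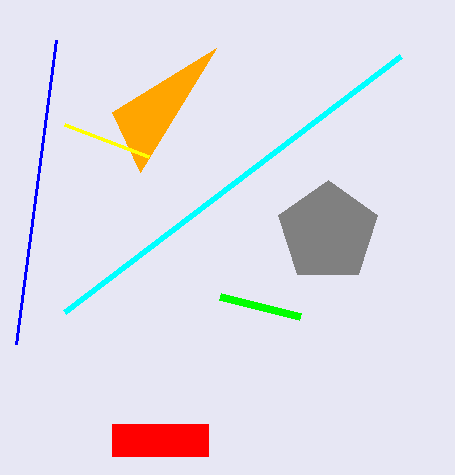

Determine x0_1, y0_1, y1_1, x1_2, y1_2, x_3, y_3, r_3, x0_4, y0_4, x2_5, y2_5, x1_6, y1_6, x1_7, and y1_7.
x0_1 = 112, y0_1 = 424, y1_1 = 456, x1_2 = 300, y1_2 = 316, x_3 = 328, y_3 = 232, r_3 = 52, x0_4 = 56, y0_4 = 40, x2_5 = 140, y2_5 = 172, x1_6 = 148, y1_6 = 156, x1_7 = 64, y1_7 = 312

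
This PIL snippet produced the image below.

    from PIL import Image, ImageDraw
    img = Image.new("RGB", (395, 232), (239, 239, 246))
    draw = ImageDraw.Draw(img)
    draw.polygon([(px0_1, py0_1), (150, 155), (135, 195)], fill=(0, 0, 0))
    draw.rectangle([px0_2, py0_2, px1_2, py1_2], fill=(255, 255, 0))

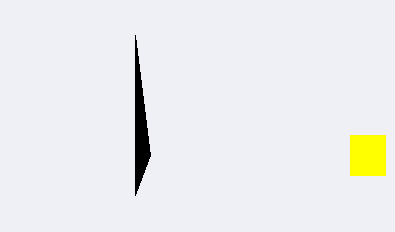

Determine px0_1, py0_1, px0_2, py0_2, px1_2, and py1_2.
px0_1 = 135, py0_1 = 35, px0_2 = 350, py0_2 = 135, px1_2 = 385, py1_2 = 175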